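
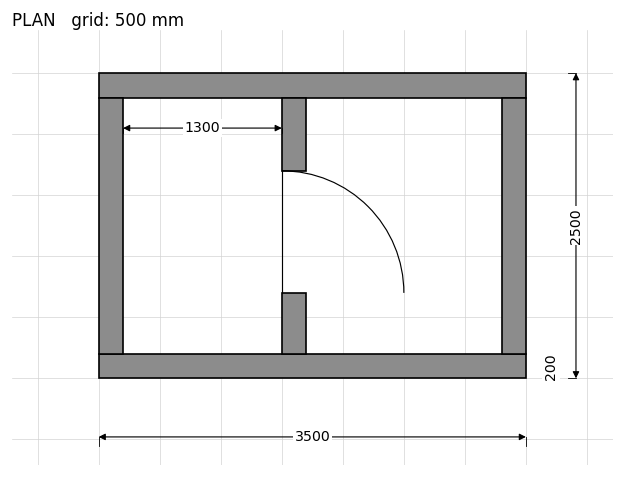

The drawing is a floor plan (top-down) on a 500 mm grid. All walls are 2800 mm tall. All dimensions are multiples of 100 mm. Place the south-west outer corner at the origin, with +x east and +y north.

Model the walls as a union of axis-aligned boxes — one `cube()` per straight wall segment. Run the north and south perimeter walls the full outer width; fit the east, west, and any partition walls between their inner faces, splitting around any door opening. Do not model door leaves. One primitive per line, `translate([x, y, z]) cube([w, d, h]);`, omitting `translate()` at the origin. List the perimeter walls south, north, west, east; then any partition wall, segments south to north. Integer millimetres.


cube([3500, 200, 2800]);
translate([0, 2300, 0]) cube([3500, 200, 2800]);
translate([0, 200, 0]) cube([200, 2100, 2800]);
translate([3300, 200, 0]) cube([200, 2100, 2800]);
translate([1500, 200, 0]) cube([200, 500, 2800]);
translate([1500, 1700, 0]) cube([200, 600, 2800]);


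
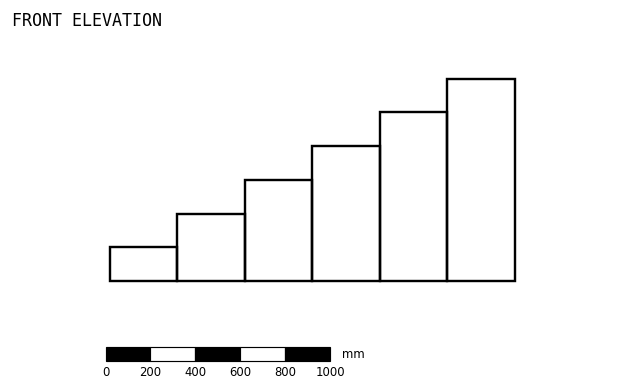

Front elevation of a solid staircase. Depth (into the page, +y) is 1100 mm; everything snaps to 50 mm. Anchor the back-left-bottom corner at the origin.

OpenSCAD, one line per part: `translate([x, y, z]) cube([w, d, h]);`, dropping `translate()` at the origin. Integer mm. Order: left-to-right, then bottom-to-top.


cube([300, 1100, 150]);
translate([300, 0, 0]) cube([300, 1100, 300]);
translate([600, 0, 0]) cube([300, 1100, 450]);
translate([900, 0, 0]) cube([300, 1100, 600]);
translate([1200, 0, 0]) cube([300, 1100, 750]);
translate([1500, 0, 0]) cube([300, 1100, 900]);


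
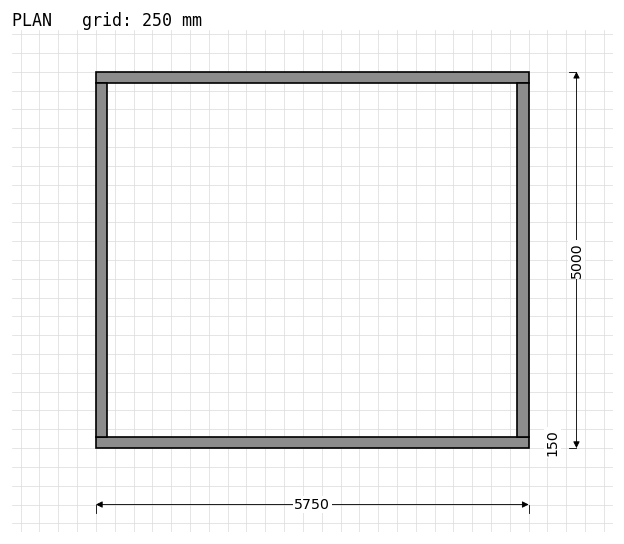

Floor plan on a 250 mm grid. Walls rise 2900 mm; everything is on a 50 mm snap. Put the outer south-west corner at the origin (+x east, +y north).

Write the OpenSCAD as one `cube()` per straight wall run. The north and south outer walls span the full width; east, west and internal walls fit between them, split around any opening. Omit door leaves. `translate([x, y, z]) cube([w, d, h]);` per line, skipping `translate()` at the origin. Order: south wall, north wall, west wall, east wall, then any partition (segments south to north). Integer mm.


cube([5750, 150, 2900]);
translate([0, 4850, 0]) cube([5750, 150, 2900]);
translate([0, 150, 0]) cube([150, 4700, 2900]);
translate([5600, 150, 0]) cube([150, 4700, 2900]);


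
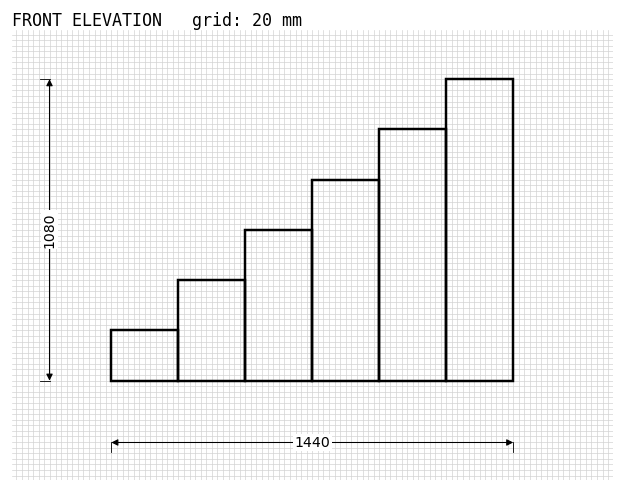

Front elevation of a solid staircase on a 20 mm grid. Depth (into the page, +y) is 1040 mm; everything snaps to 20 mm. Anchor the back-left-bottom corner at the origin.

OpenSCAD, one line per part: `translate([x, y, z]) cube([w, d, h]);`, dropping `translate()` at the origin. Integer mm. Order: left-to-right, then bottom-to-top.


cube([240, 1040, 180]);
translate([240, 0, 0]) cube([240, 1040, 360]);
translate([480, 0, 0]) cube([240, 1040, 540]);
translate([720, 0, 0]) cube([240, 1040, 720]);
translate([960, 0, 0]) cube([240, 1040, 900]);
translate([1200, 0, 0]) cube([240, 1040, 1080]);


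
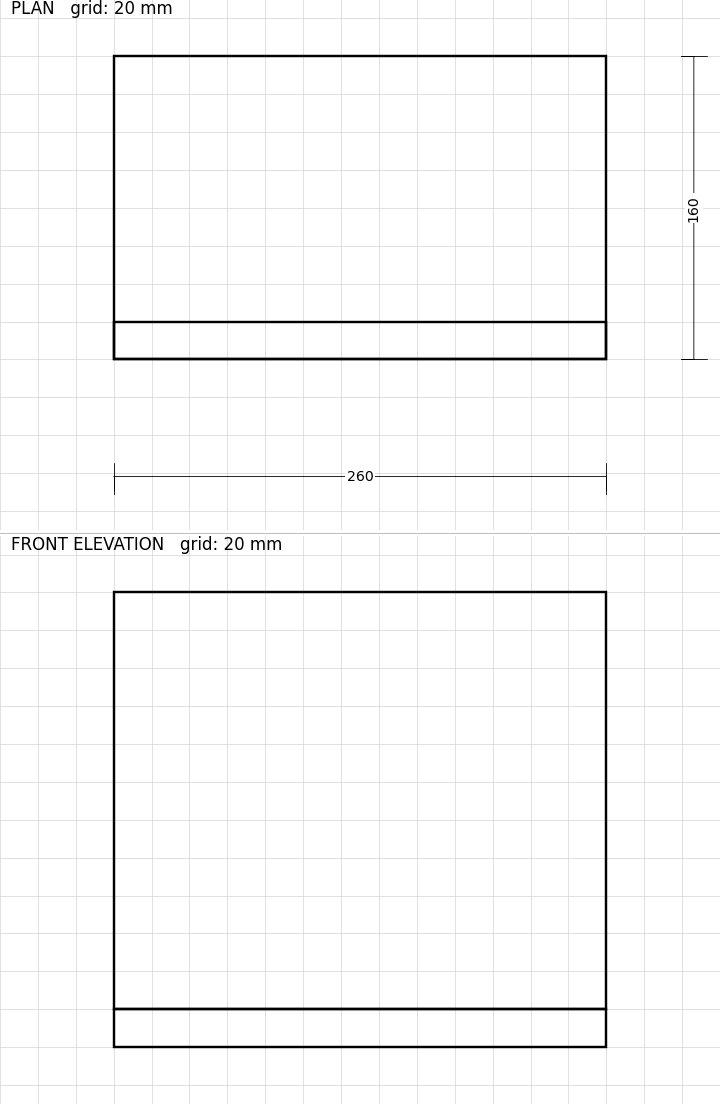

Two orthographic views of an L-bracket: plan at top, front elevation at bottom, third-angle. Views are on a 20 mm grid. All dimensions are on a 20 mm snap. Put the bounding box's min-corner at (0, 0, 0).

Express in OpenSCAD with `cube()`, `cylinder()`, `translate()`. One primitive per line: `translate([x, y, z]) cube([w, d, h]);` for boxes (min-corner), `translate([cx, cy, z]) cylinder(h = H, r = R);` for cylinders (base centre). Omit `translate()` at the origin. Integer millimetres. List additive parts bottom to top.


cube([260, 160, 20]);
translate([0, 0, 20]) cube([260, 20, 220]);


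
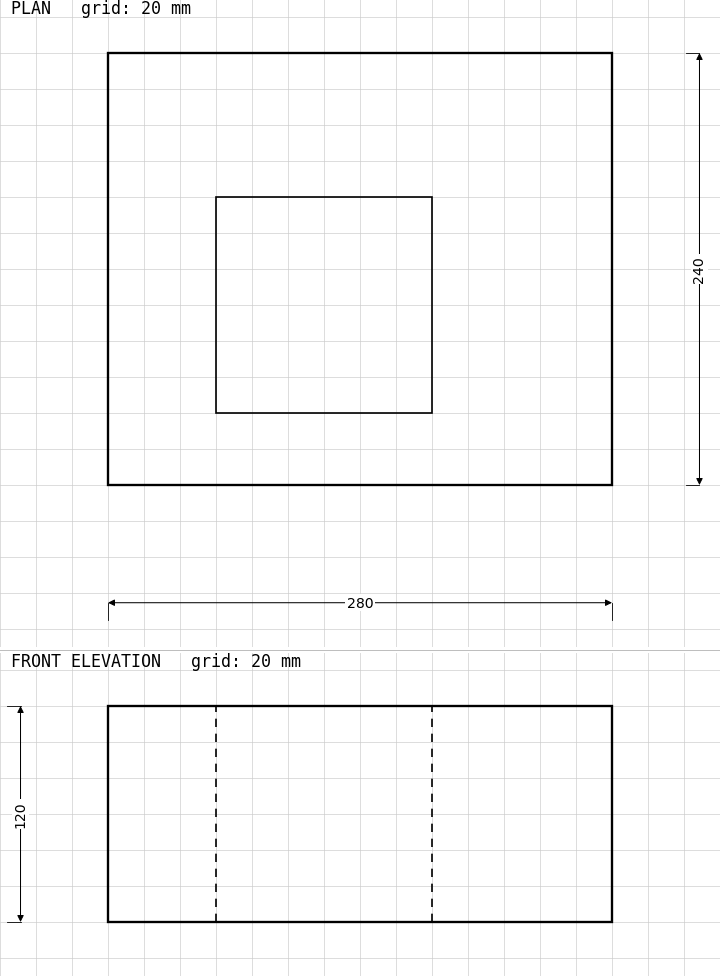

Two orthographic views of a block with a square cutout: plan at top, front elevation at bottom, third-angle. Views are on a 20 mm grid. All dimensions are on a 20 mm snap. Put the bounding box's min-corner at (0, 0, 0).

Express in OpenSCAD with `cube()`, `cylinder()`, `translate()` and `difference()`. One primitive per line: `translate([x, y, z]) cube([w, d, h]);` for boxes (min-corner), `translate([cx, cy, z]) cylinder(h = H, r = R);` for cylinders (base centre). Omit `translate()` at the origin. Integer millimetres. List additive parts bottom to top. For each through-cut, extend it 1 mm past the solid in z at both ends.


difference() {
  cube([280, 240, 120]);
  translate([60, 40, -1]) cube([120, 120, 122]);
}


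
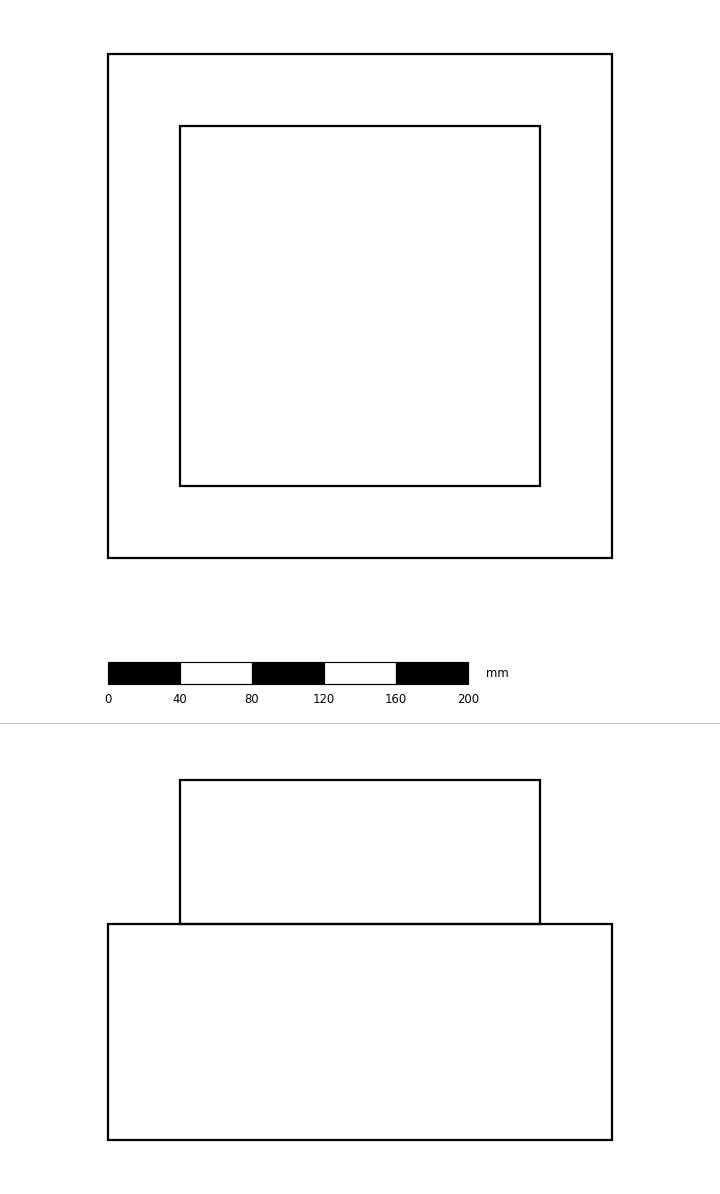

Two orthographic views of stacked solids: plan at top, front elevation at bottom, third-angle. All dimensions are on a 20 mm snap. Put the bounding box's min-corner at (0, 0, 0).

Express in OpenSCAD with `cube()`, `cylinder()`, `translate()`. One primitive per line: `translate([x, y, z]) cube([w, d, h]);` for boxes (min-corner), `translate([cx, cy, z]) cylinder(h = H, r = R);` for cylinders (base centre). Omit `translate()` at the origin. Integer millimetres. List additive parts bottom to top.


cube([280, 280, 120]);
translate([40, 40, 120]) cube([200, 200, 80]);


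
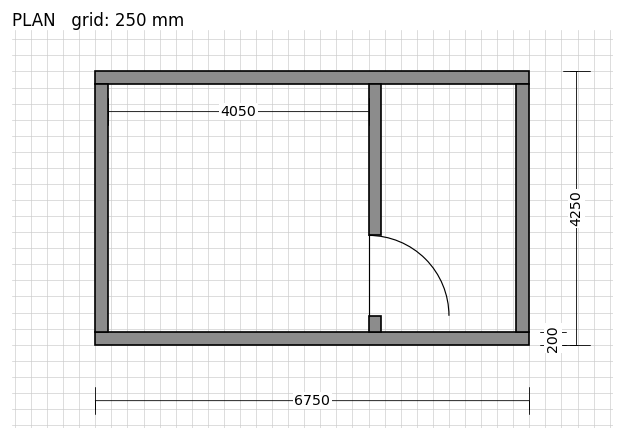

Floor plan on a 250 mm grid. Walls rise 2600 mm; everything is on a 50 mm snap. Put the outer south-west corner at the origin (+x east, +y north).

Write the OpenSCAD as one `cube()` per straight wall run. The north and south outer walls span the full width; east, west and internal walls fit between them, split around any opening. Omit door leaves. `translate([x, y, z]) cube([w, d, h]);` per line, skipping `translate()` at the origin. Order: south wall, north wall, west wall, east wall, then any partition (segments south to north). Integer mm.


cube([6750, 200, 2600]);
translate([0, 4050, 0]) cube([6750, 200, 2600]);
translate([0, 200, 0]) cube([200, 3850, 2600]);
translate([6550, 200, 0]) cube([200, 3850, 2600]);
translate([4250, 200, 0]) cube([200, 250, 2600]);
translate([4250, 1700, 0]) cube([200, 2350, 2600]);


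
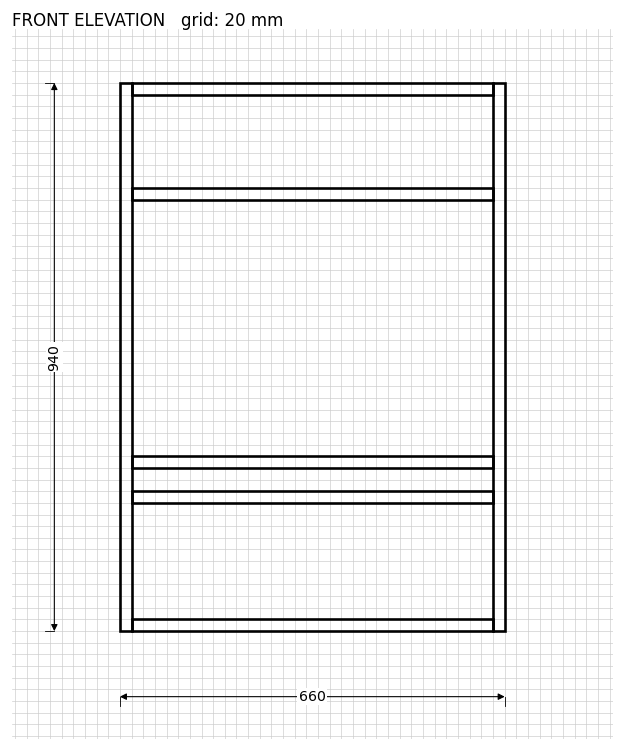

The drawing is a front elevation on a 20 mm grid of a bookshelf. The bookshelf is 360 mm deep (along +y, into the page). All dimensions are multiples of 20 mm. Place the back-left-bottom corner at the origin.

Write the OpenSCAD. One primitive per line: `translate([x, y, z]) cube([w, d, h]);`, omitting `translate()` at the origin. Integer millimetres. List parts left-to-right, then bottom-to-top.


cube([20, 360, 940]);
translate([20, 0, 0]) cube([620, 360, 20]);
translate([20, 0, 220]) cube([620, 360, 20]);
translate([20, 0, 280]) cube([620, 360, 20]);
translate([20, 0, 740]) cube([620, 360, 20]);
translate([20, 0, 920]) cube([620, 360, 20]);
translate([640, 0, 0]) cube([20, 360, 940]);


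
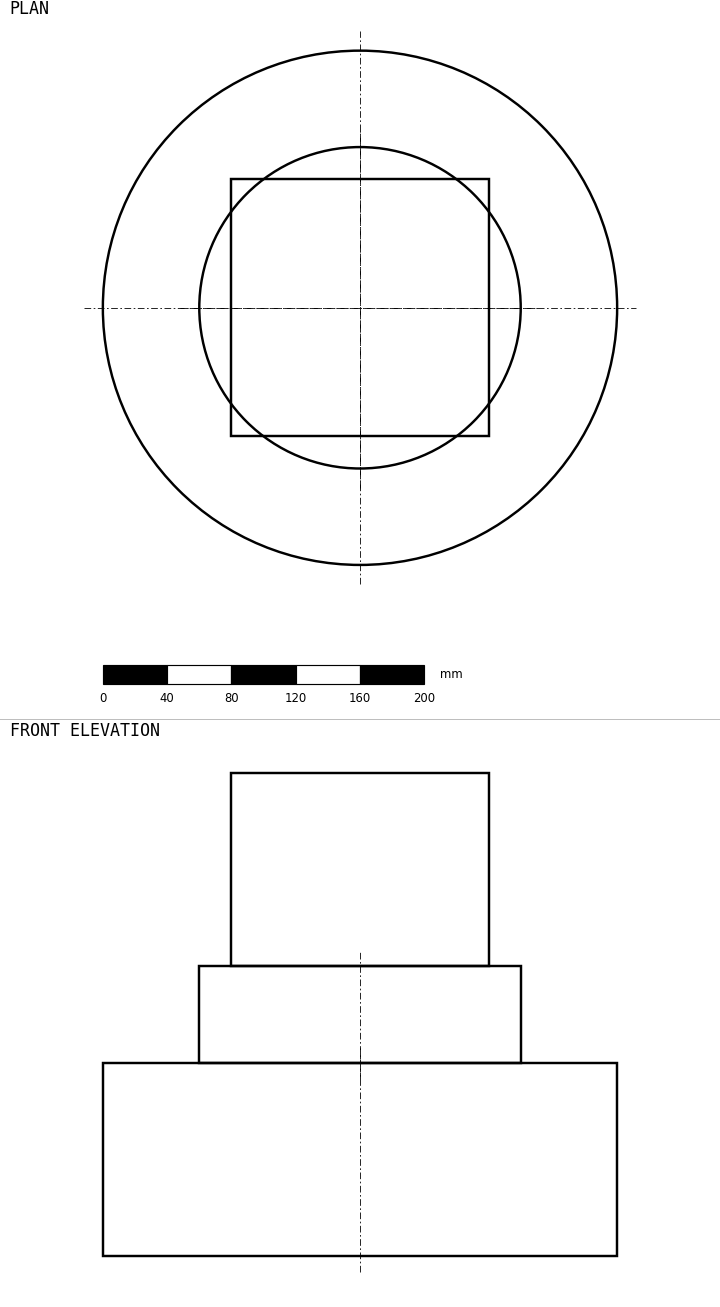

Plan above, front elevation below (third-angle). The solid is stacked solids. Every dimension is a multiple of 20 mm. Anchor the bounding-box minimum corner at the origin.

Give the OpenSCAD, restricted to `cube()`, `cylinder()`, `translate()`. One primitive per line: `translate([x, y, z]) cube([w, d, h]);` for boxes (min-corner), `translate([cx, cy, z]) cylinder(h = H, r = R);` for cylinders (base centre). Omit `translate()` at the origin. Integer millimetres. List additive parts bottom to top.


translate([160, 160, 0]) cylinder(h = 120, r = 160);
translate([160, 160, 120]) cylinder(h = 60, r = 100);
translate([80, 80, 180]) cube([160, 160, 120]);


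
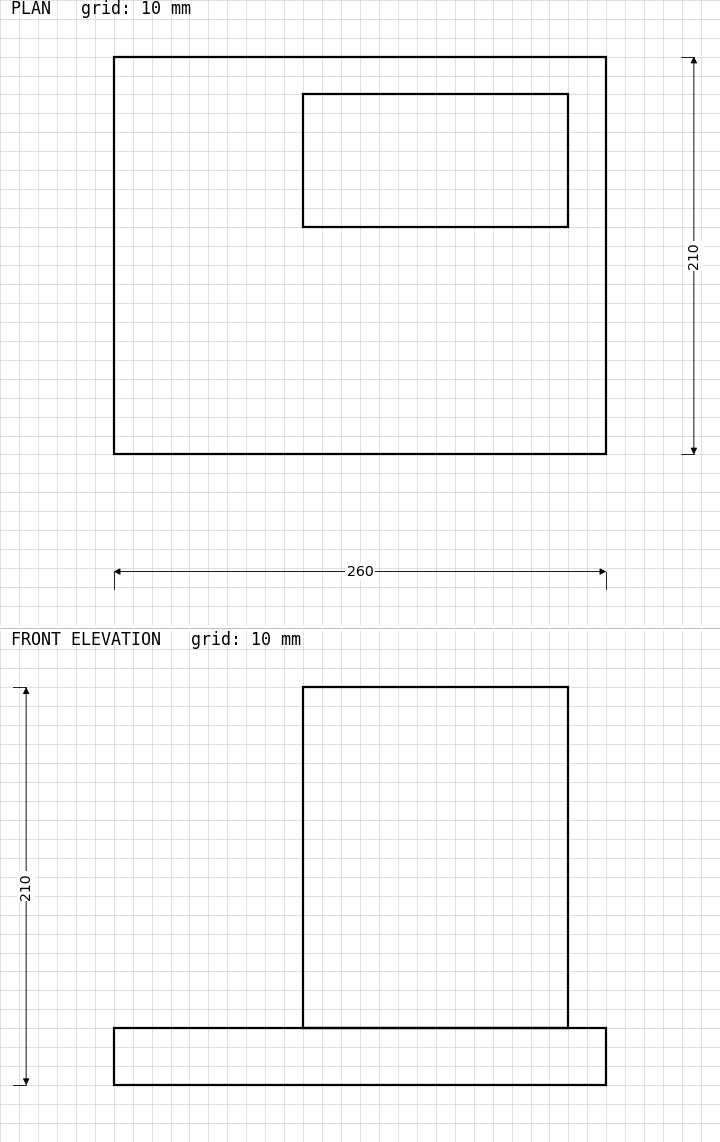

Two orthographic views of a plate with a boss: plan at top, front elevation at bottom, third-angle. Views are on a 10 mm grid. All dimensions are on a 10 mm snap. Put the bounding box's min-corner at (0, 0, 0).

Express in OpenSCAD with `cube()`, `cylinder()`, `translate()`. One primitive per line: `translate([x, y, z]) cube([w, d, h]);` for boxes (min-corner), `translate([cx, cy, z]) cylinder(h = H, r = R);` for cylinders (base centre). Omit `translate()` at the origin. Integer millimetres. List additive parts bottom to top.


cube([260, 210, 30]);
translate([100, 120, 30]) cube([140, 70, 180]);


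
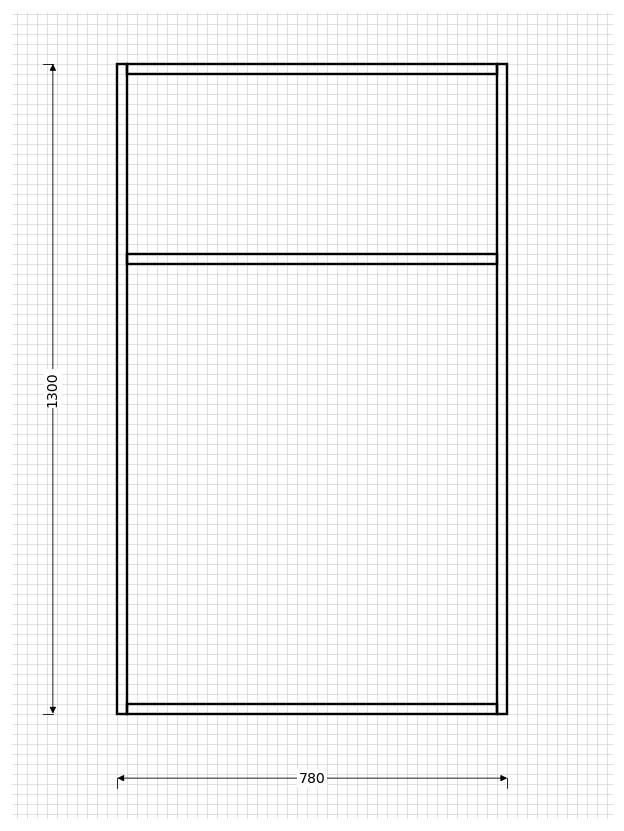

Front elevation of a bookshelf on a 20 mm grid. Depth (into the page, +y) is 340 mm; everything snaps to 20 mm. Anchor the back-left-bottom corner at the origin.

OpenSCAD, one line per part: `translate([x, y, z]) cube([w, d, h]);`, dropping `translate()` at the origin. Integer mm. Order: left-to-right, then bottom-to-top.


cube([20, 340, 1300]);
translate([20, 0, 0]) cube([740, 340, 20]);
translate([20, 0, 900]) cube([740, 340, 20]);
translate([20, 0, 1280]) cube([740, 340, 20]);
translate([760, 0, 0]) cube([20, 340, 1300]);


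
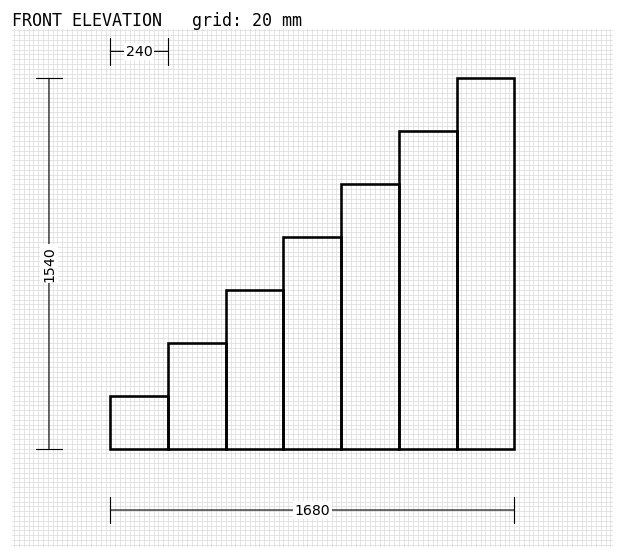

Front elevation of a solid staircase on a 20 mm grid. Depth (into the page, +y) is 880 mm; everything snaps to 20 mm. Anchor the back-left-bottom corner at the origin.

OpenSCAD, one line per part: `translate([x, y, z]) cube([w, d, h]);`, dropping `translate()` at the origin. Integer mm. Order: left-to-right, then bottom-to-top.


cube([240, 880, 220]);
translate([240, 0, 0]) cube([240, 880, 440]);
translate([480, 0, 0]) cube([240, 880, 660]);
translate([720, 0, 0]) cube([240, 880, 880]);
translate([960, 0, 0]) cube([240, 880, 1100]);
translate([1200, 0, 0]) cube([240, 880, 1320]);
translate([1440, 0, 0]) cube([240, 880, 1540]);


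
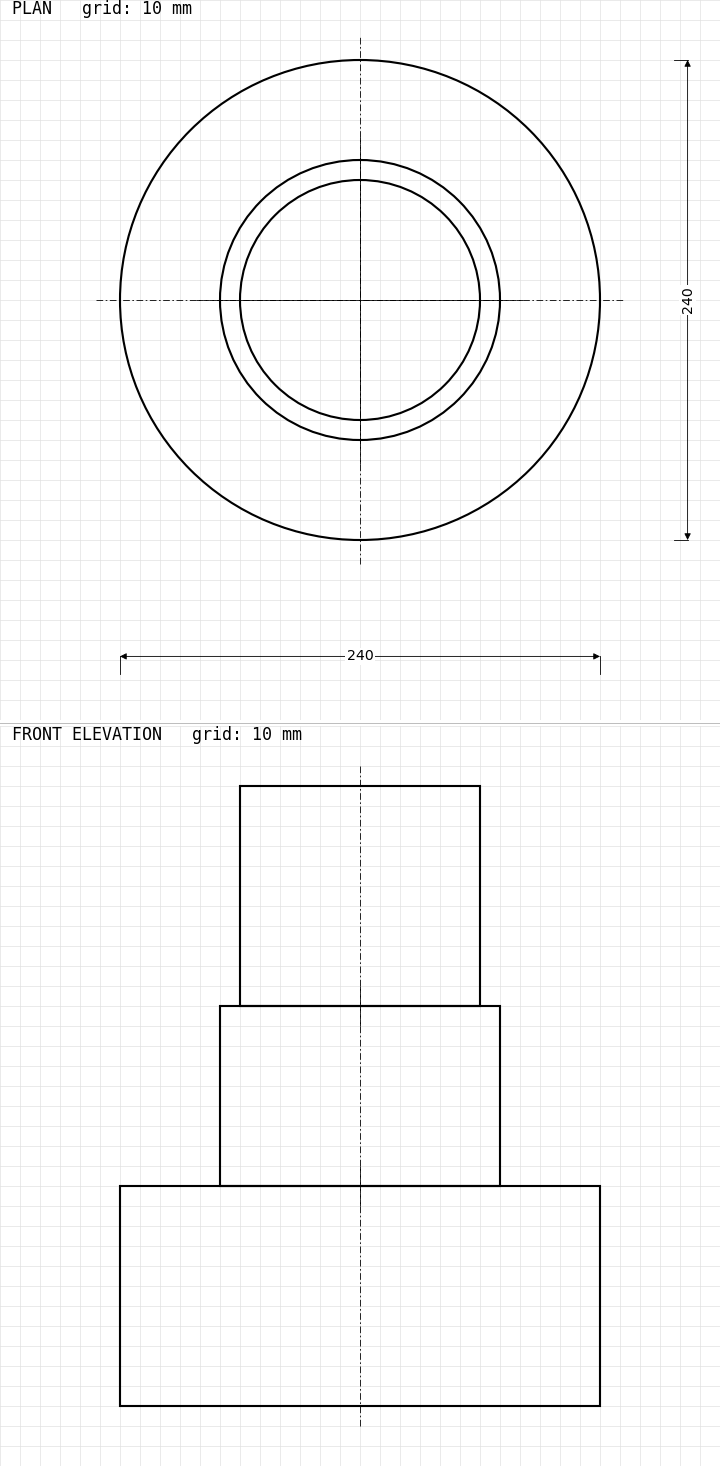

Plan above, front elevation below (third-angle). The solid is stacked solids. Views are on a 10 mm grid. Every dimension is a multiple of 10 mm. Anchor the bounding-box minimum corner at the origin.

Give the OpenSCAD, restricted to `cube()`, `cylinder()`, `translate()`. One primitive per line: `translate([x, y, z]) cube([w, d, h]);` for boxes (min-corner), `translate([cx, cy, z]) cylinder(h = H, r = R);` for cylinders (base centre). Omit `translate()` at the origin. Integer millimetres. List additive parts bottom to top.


translate([120, 120, 0]) cylinder(h = 110, r = 120);
translate([120, 120, 110]) cylinder(h = 90, r = 70);
translate([120, 120, 200]) cylinder(h = 110, r = 60);


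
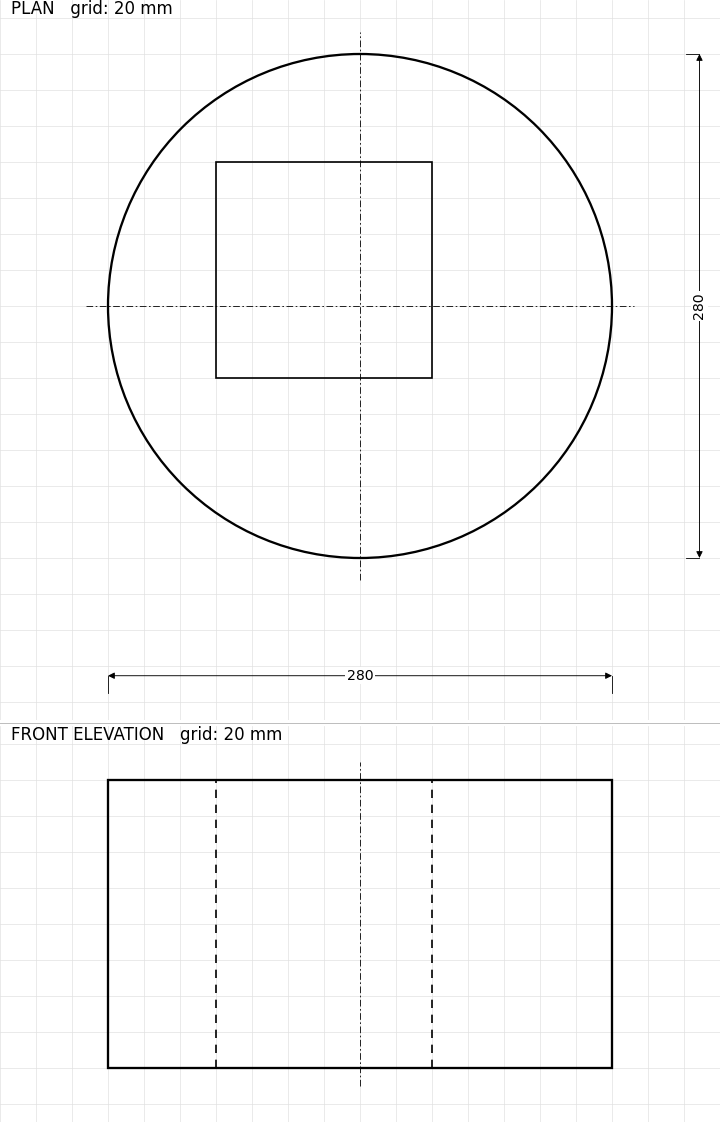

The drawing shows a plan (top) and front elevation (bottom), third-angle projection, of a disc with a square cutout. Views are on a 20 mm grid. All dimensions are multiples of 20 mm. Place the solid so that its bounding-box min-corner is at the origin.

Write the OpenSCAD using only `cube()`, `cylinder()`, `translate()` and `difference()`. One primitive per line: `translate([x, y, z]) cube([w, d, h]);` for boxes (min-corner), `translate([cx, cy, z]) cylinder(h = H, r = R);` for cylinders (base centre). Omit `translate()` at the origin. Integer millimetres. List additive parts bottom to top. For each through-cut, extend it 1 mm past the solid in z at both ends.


difference() {
  translate([140, 140, 0]) cylinder(h = 160, r = 140);
  translate([60, 100, -1]) cube([120, 120, 162]);
}


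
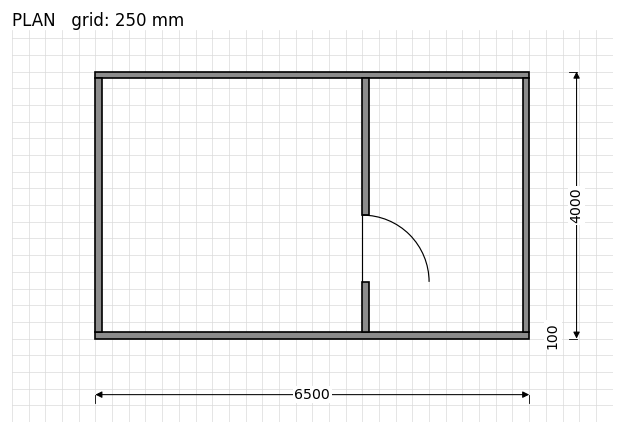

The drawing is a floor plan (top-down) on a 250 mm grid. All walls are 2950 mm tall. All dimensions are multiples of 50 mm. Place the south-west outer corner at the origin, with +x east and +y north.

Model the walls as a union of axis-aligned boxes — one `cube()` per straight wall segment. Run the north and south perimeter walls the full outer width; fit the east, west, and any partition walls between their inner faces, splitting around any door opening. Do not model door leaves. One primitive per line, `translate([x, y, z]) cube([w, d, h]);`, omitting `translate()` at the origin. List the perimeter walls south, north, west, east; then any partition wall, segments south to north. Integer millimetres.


cube([6500, 100, 2950]);
translate([0, 3900, 0]) cube([6500, 100, 2950]);
translate([0, 100, 0]) cube([100, 3800, 2950]);
translate([6400, 100, 0]) cube([100, 3800, 2950]);
translate([4000, 100, 0]) cube([100, 750, 2950]);
translate([4000, 1850, 0]) cube([100, 2050, 2950]);


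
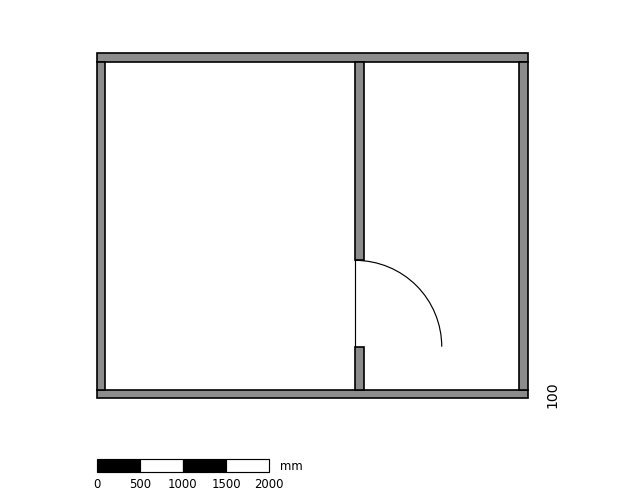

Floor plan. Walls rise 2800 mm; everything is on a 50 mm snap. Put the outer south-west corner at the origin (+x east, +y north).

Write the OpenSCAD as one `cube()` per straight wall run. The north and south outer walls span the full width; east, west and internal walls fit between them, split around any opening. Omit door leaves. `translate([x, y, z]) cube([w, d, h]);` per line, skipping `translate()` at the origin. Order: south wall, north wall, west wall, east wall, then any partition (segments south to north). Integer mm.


cube([5000, 100, 2800]);
translate([0, 3900, 0]) cube([5000, 100, 2800]);
translate([0, 100, 0]) cube([100, 3800, 2800]);
translate([4900, 100, 0]) cube([100, 3800, 2800]);
translate([3000, 100, 0]) cube([100, 500, 2800]);
translate([3000, 1600, 0]) cube([100, 2300, 2800]);


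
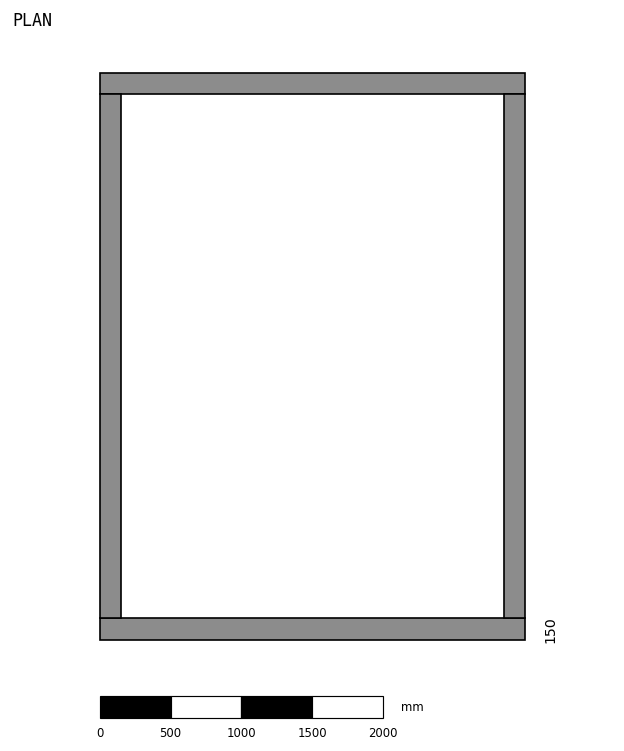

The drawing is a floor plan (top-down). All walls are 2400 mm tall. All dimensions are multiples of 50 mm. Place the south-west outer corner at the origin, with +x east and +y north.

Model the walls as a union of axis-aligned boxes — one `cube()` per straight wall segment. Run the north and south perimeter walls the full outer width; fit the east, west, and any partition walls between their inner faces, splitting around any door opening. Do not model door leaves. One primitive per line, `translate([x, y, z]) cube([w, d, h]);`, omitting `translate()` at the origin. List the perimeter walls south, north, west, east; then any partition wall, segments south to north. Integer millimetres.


cube([3000, 150, 2400]);
translate([0, 3850, 0]) cube([3000, 150, 2400]);
translate([0, 150, 0]) cube([150, 3700, 2400]);
translate([2850, 150, 0]) cube([150, 3700, 2400]);


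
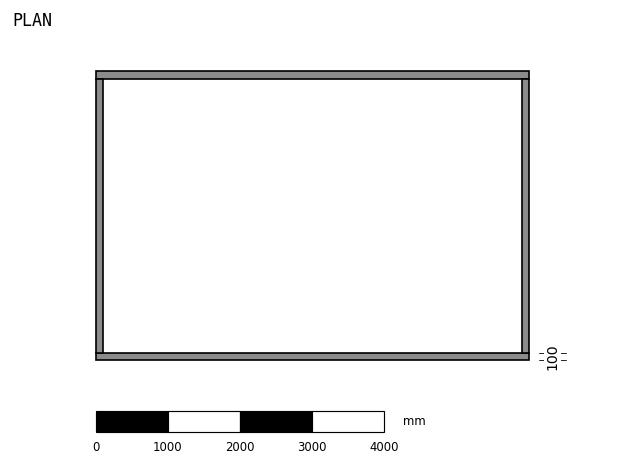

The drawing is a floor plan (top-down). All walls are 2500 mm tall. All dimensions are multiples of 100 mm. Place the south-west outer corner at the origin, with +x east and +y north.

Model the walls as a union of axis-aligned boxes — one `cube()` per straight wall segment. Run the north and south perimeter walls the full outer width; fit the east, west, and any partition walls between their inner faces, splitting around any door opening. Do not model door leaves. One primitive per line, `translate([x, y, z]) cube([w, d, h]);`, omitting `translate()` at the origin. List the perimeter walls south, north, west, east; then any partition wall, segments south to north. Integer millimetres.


cube([6000, 100, 2500]);
translate([0, 3900, 0]) cube([6000, 100, 2500]);
translate([0, 100, 0]) cube([100, 3800, 2500]);
translate([5900, 100, 0]) cube([100, 3800, 2500]);


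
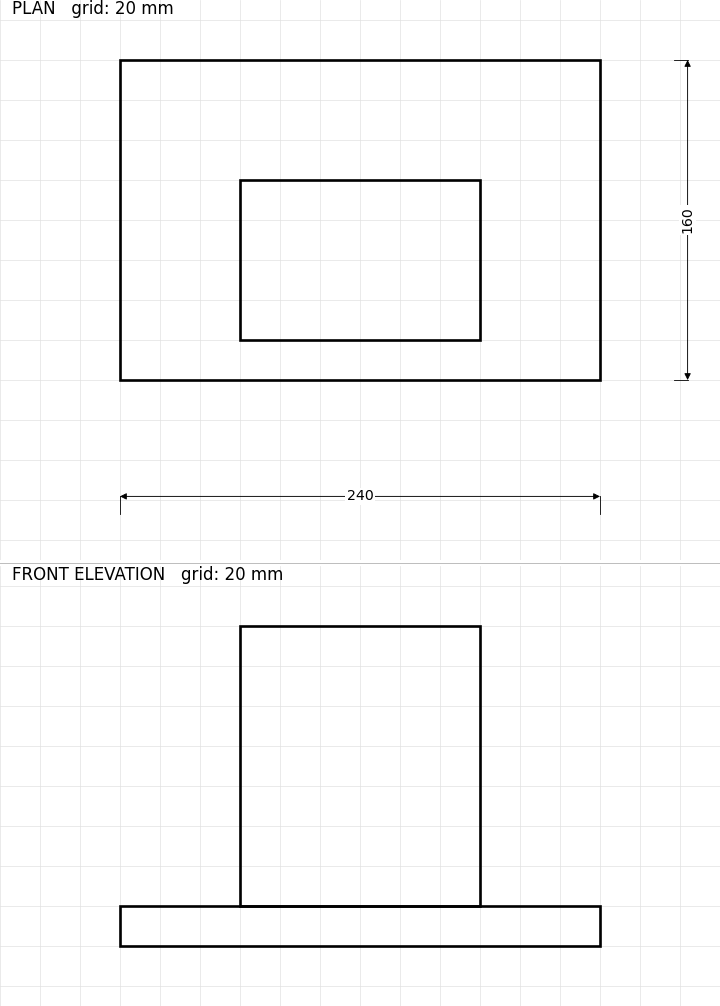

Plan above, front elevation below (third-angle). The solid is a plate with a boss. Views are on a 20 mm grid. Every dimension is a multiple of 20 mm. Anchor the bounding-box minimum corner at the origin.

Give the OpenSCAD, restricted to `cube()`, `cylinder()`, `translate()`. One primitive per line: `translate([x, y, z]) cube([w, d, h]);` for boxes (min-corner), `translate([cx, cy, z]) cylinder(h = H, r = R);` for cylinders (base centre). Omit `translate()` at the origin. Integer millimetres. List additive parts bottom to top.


cube([240, 160, 20]);
translate([60, 20, 20]) cube([120, 80, 140]);


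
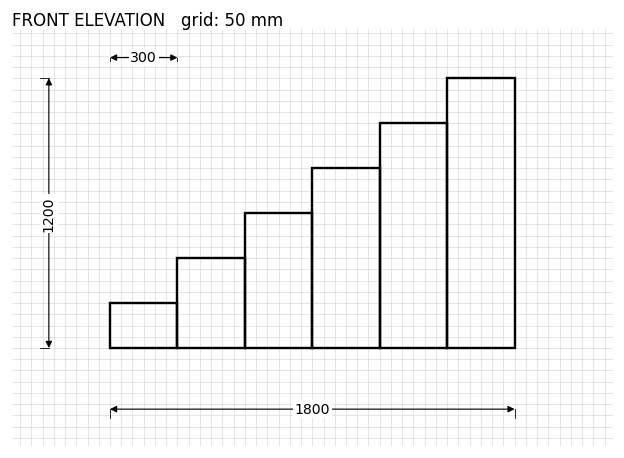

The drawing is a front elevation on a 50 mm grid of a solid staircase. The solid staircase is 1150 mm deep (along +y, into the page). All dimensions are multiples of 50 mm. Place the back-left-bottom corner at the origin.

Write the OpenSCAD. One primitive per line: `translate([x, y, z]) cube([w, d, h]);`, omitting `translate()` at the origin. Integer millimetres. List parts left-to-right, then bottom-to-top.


cube([300, 1150, 200]);
translate([300, 0, 0]) cube([300, 1150, 400]);
translate([600, 0, 0]) cube([300, 1150, 600]);
translate([900, 0, 0]) cube([300, 1150, 800]);
translate([1200, 0, 0]) cube([300, 1150, 1000]);
translate([1500, 0, 0]) cube([300, 1150, 1200]);


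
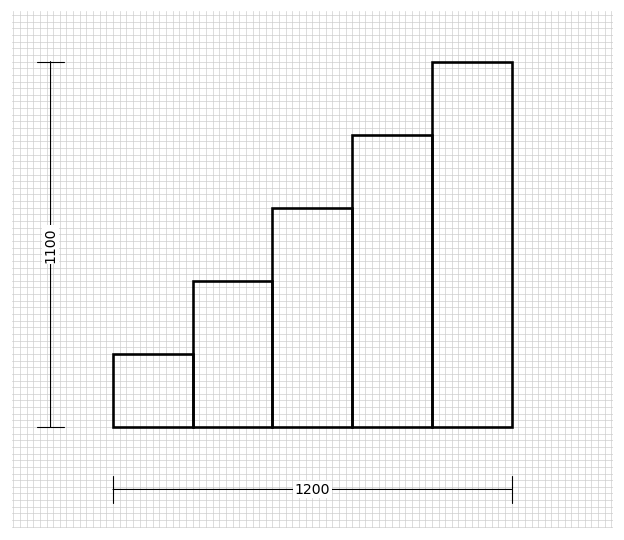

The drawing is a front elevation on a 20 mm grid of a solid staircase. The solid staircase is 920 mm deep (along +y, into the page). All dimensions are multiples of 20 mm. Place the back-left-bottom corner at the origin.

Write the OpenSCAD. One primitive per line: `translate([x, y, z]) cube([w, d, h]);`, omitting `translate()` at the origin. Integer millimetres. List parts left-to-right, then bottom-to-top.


cube([240, 920, 220]);
translate([240, 0, 0]) cube([240, 920, 440]);
translate([480, 0, 0]) cube([240, 920, 660]);
translate([720, 0, 0]) cube([240, 920, 880]);
translate([960, 0, 0]) cube([240, 920, 1100]);


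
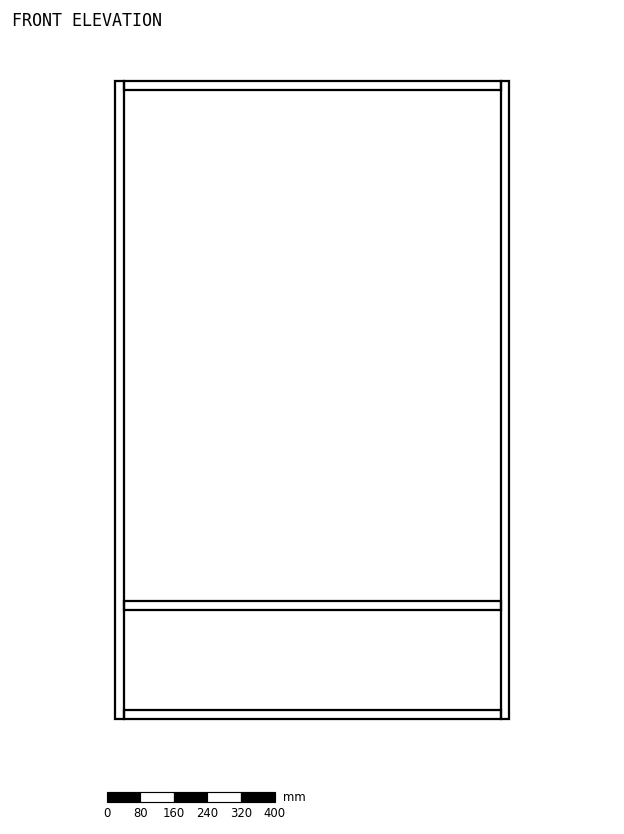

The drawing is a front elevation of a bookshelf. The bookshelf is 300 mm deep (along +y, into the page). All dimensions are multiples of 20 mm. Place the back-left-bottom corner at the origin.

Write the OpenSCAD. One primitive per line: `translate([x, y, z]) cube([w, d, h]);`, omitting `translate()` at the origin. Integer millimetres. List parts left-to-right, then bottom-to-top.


cube([20, 300, 1520]);
translate([20, 0, 0]) cube([900, 300, 20]);
translate([20, 0, 260]) cube([900, 300, 20]);
translate([20, 0, 1500]) cube([900, 300, 20]);
translate([920, 0, 0]) cube([20, 300, 1520]);


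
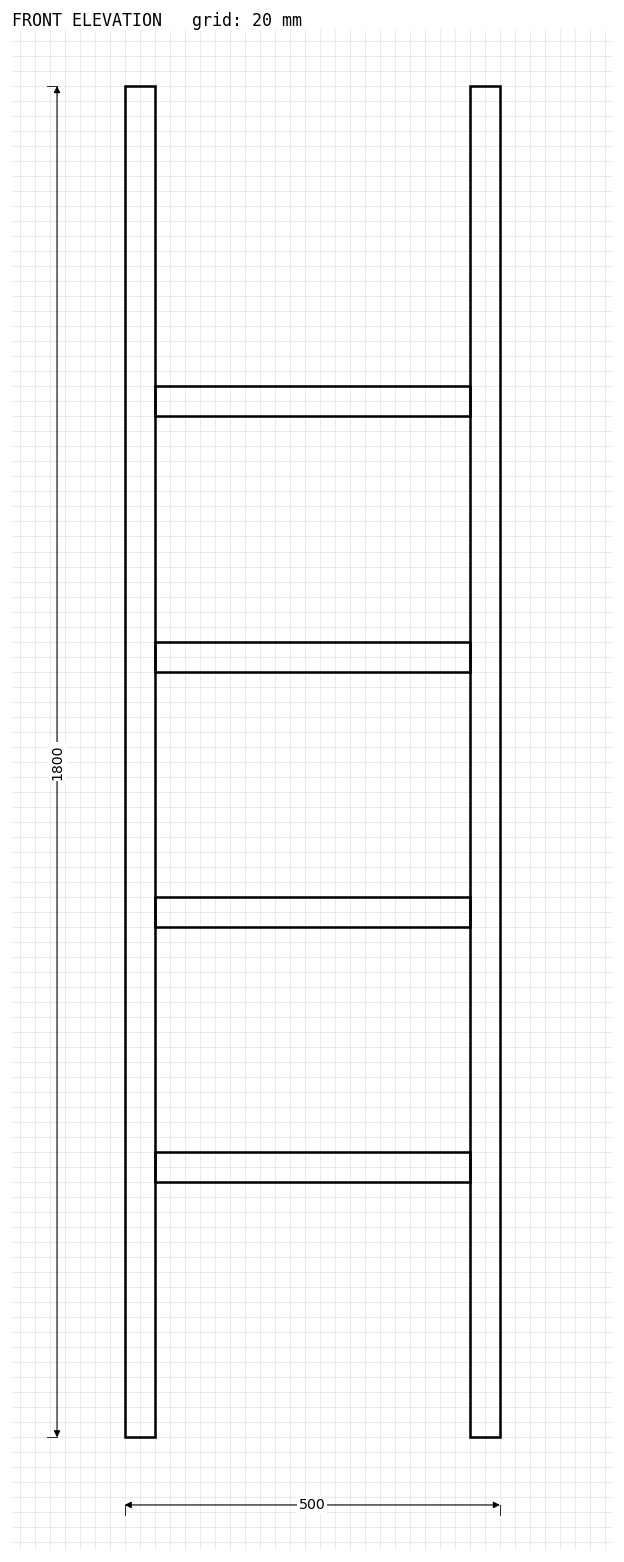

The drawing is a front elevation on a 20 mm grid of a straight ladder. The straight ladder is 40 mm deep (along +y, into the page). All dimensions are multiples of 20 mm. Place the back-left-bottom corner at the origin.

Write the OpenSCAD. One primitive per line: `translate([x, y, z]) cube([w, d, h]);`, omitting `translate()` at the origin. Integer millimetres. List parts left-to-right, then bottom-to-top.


cube([40, 40, 1800]);
translate([40, 0, 340]) cube([420, 40, 40]);
translate([40, 0, 680]) cube([420, 40, 40]);
translate([40, 0, 1020]) cube([420, 40, 40]);
translate([40, 0, 1360]) cube([420, 40, 40]);
translate([460, 0, 0]) cube([40, 40, 1800]);


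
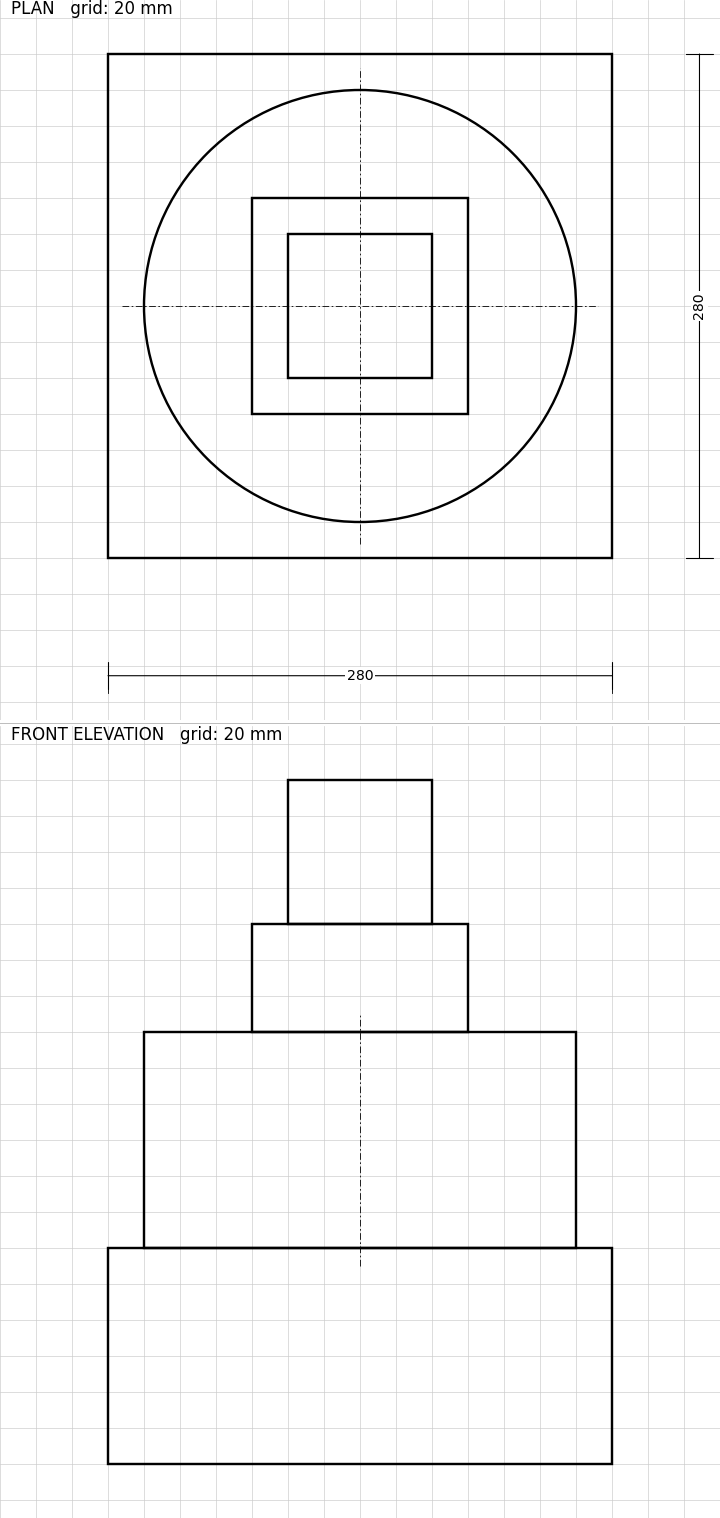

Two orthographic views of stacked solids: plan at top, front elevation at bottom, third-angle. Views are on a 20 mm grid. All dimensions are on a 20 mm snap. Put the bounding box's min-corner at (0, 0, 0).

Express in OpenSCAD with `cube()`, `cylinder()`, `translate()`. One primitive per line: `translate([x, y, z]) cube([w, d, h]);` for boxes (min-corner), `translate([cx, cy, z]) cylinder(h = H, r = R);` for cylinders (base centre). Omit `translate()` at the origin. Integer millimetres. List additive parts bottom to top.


cube([280, 280, 120]);
translate([140, 140, 120]) cylinder(h = 120, r = 120);
translate([80, 80, 240]) cube([120, 120, 60]);
translate([100, 100, 300]) cube([80, 80, 80]);


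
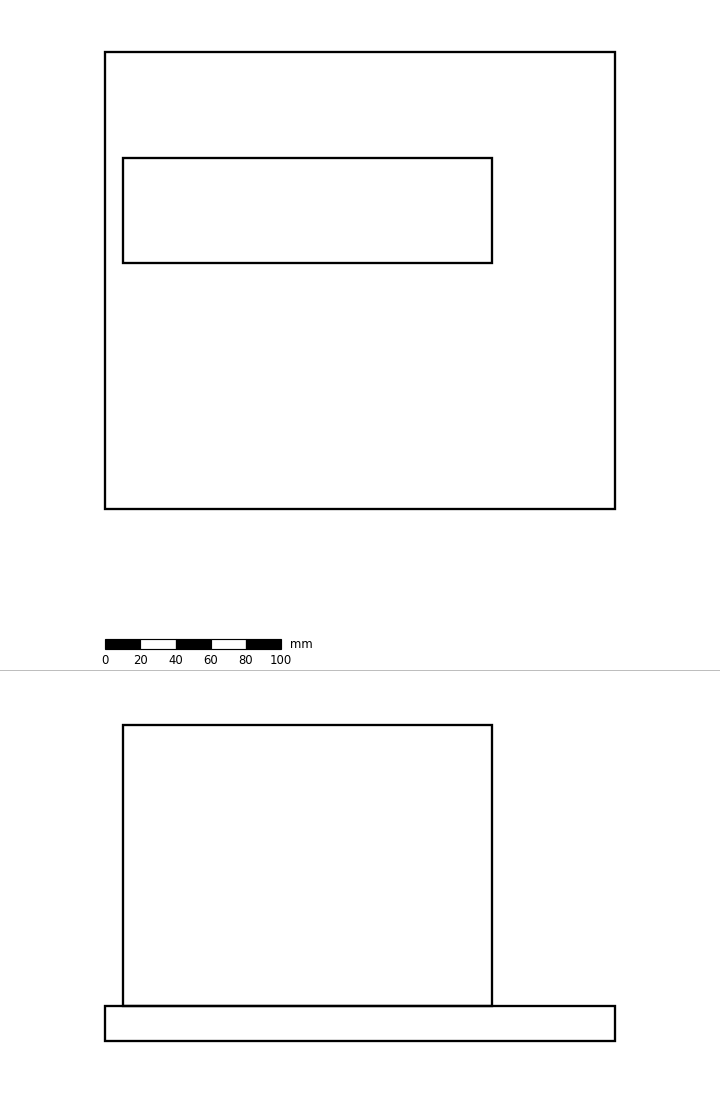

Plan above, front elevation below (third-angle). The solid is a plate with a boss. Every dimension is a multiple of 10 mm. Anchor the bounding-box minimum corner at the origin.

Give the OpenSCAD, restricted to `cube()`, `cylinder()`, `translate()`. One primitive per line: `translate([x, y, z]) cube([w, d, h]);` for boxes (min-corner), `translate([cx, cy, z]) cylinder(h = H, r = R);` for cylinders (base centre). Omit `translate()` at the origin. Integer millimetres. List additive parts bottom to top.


cube([290, 260, 20]);
translate([10, 140, 20]) cube([210, 60, 160]);


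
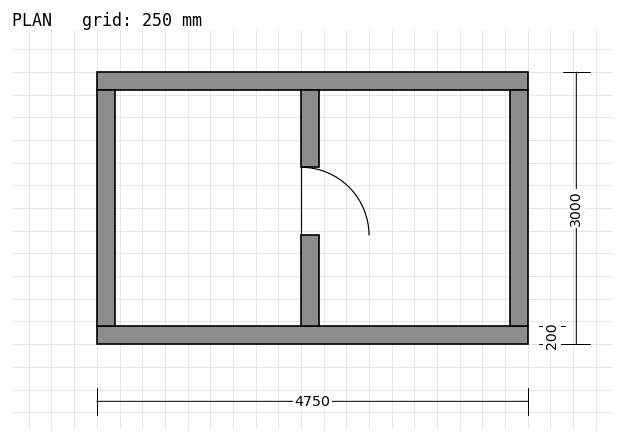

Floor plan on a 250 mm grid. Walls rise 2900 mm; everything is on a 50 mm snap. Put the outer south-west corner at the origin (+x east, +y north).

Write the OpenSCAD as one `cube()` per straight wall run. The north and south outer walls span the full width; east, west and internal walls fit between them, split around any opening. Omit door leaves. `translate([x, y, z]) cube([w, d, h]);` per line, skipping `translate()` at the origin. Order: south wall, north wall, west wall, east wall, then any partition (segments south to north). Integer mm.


cube([4750, 200, 2900]);
translate([0, 2800, 0]) cube([4750, 200, 2900]);
translate([0, 200, 0]) cube([200, 2600, 2900]);
translate([4550, 200, 0]) cube([200, 2600, 2900]);
translate([2250, 200, 0]) cube([200, 1000, 2900]);
translate([2250, 1950, 0]) cube([200, 850, 2900]);


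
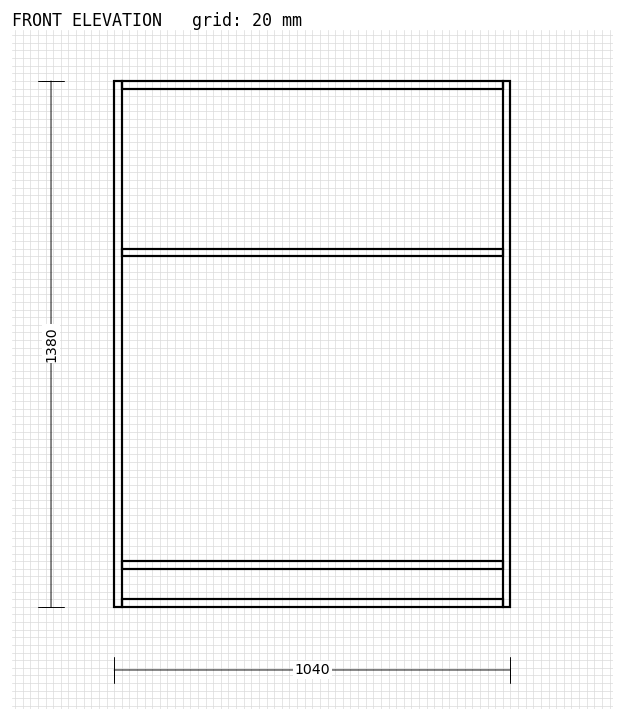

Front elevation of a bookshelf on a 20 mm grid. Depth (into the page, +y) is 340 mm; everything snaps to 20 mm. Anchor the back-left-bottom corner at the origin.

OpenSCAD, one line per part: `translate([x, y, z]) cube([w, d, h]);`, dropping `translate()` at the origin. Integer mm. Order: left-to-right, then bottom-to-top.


cube([20, 340, 1380]);
translate([20, 0, 0]) cube([1000, 340, 20]);
translate([20, 0, 100]) cube([1000, 340, 20]);
translate([20, 0, 920]) cube([1000, 340, 20]);
translate([20, 0, 1360]) cube([1000, 340, 20]);
translate([1020, 0, 0]) cube([20, 340, 1380]);


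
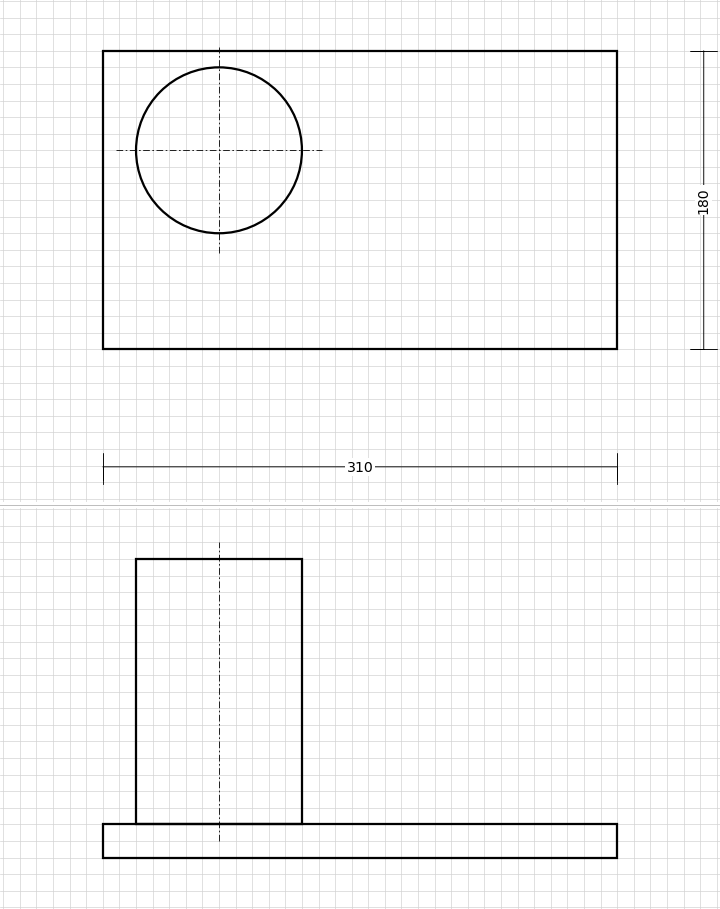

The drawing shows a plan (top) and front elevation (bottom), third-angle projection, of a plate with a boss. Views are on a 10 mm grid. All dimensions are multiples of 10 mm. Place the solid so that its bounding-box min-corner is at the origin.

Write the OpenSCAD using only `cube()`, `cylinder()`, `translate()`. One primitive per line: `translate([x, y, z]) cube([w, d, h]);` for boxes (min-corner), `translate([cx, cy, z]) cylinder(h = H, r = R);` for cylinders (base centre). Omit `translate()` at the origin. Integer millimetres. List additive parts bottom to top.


cube([310, 180, 20]);
translate([70, 120, 20]) cylinder(h = 160, r = 50);


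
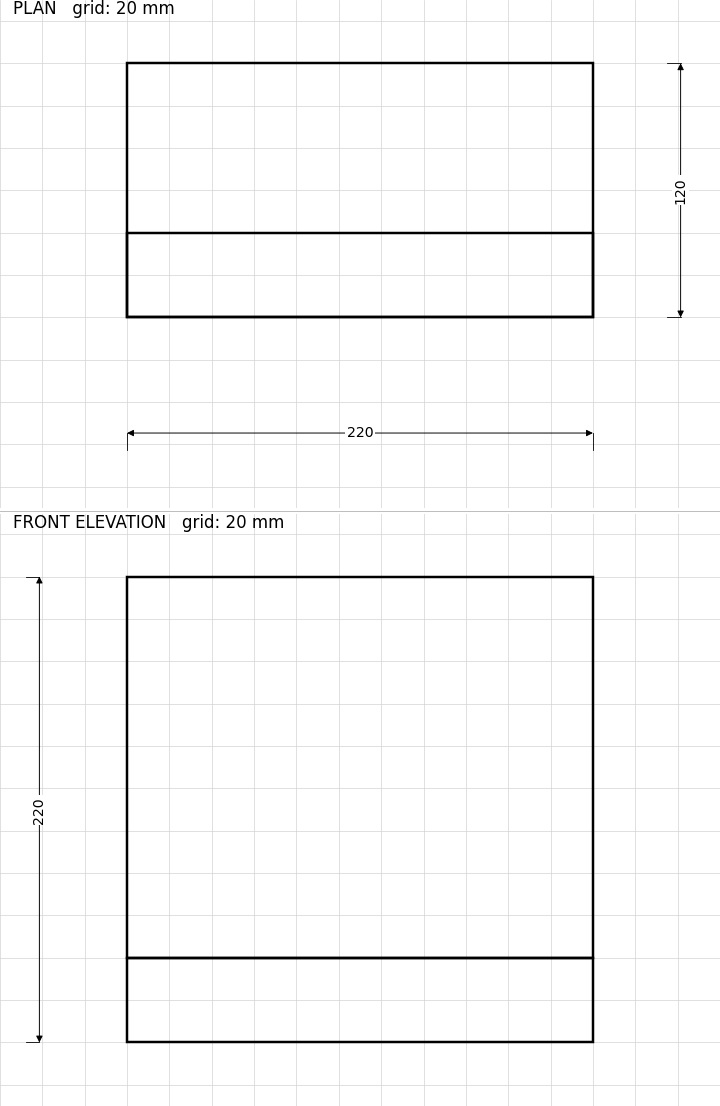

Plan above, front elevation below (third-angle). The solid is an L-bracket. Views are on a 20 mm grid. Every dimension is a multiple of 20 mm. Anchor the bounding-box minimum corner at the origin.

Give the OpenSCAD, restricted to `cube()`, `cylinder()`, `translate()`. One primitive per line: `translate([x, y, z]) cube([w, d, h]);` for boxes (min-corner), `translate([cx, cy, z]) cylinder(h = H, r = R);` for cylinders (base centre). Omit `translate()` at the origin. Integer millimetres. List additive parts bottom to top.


cube([220, 120, 40]);
translate([0, 0, 40]) cube([220, 40, 180]);


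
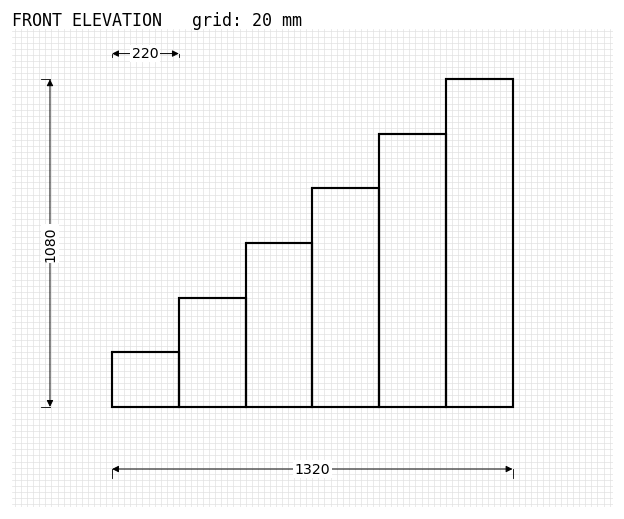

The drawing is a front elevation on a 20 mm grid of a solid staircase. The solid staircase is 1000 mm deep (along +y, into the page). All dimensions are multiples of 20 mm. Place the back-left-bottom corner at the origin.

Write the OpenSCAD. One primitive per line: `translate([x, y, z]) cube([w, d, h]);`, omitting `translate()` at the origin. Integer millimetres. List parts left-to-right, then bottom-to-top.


cube([220, 1000, 180]);
translate([220, 0, 0]) cube([220, 1000, 360]);
translate([440, 0, 0]) cube([220, 1000, 540]);
translate([660, 0, 0]) cube([220, 1000, 720]);
translate([880, 0, 0]) cube([220, 1000, 900]);
translate([1100, 0, 0]) cube([220, 1000, 1080]);


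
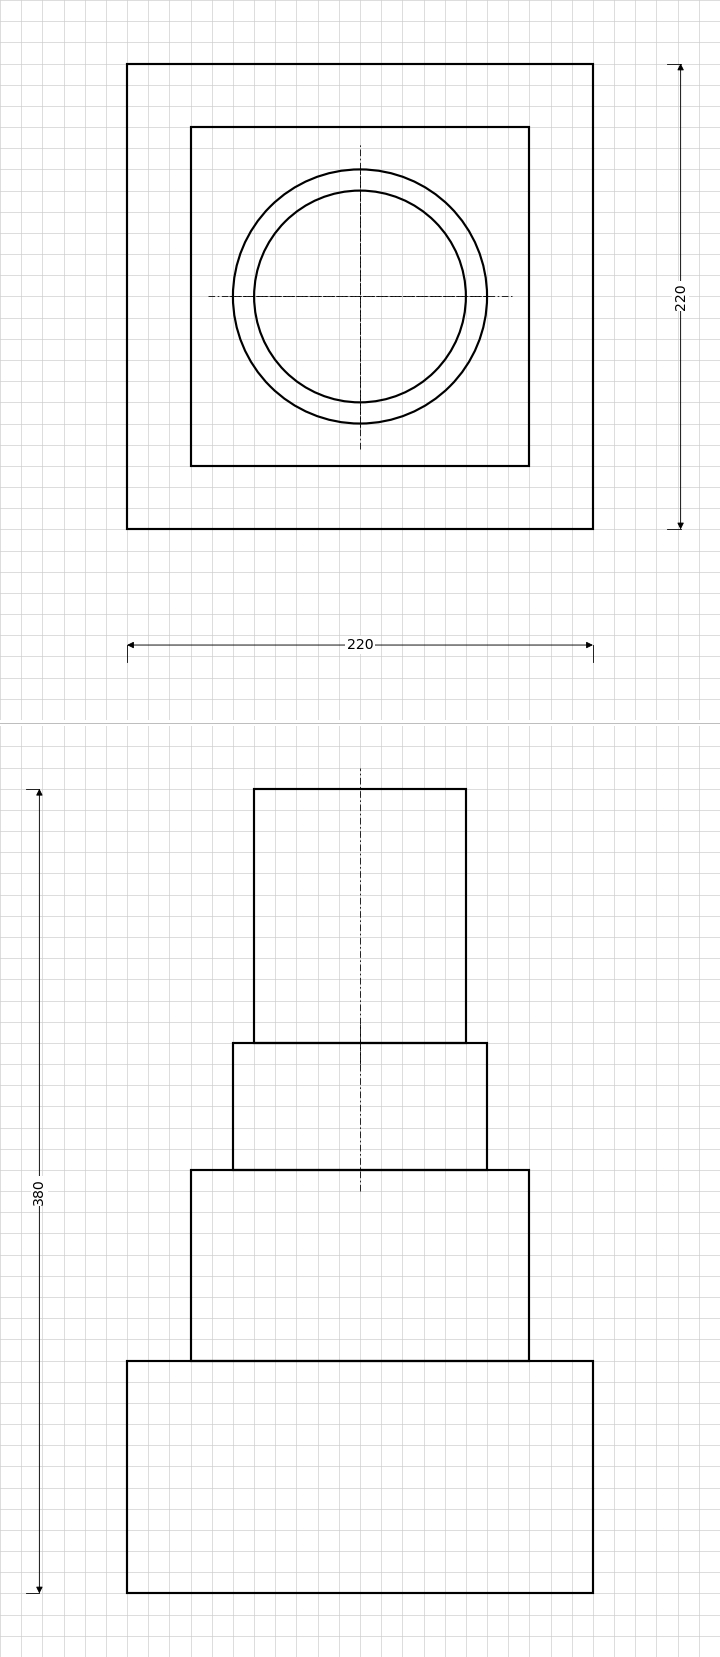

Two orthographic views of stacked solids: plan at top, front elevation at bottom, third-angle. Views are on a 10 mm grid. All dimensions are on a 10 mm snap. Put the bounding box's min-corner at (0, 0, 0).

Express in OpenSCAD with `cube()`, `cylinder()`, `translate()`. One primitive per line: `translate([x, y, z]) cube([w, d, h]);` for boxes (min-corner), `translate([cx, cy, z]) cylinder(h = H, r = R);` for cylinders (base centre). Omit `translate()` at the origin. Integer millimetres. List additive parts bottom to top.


cube([220, 220, 110]);
translate([30, 30, 110]) cube([160, 160, 90]);
translate([110, 110, 200]) cylinder(h = 60, r = 60);
translate([110, 110, 260]) cylinder(h = 120, r = 50);


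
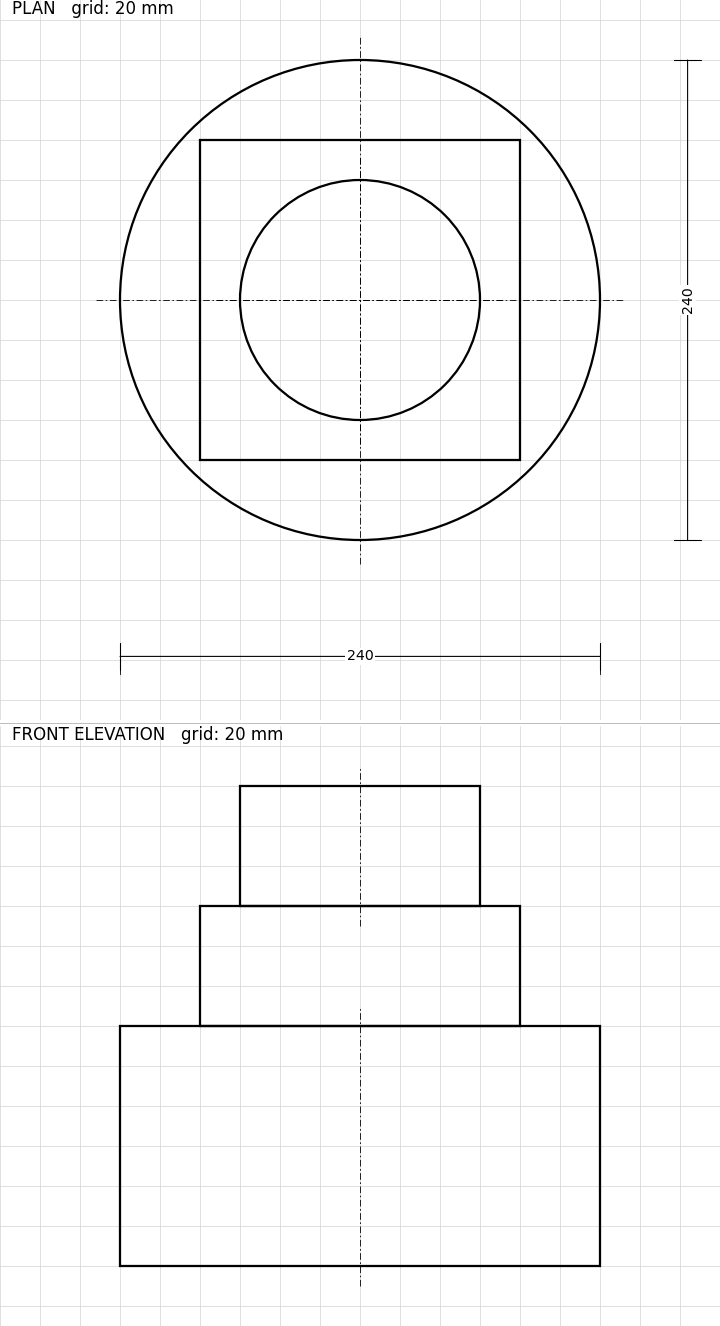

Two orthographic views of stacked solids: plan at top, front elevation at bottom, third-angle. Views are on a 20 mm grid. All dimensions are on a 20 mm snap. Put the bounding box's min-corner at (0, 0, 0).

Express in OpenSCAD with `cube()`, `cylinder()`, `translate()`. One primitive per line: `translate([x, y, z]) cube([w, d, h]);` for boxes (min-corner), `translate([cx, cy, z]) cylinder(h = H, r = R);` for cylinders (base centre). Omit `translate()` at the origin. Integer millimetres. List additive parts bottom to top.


translate([120, 120, 0]) cylinder(h = 120, r = 120);
translate([40, 40, 120]) cube([160, 160, 60]);
translate([120, 120, 180]) cylinder(h = 60, r = 60);


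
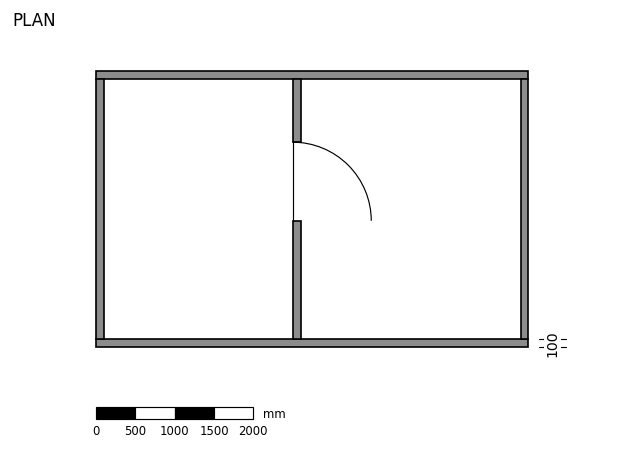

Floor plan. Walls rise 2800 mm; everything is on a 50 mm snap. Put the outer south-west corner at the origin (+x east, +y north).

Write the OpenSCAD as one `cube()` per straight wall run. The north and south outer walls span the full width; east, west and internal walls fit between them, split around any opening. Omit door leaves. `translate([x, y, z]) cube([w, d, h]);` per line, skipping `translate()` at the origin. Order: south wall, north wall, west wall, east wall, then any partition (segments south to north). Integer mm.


cube([5500, 100, 2800]);
translate([0, 3400, 0]) cube([5500, 100, 2800]);
translate([0, 100, 0]) cube([100, 3300, 2800]);
translate([5400, 100, 0]) cube([100, 3300, 2800]);
translate([2500, 100, 0]) cube([100, 1500, 2800]);
translate([2500, 2600, 0]) cube([100, 800, 2800]);


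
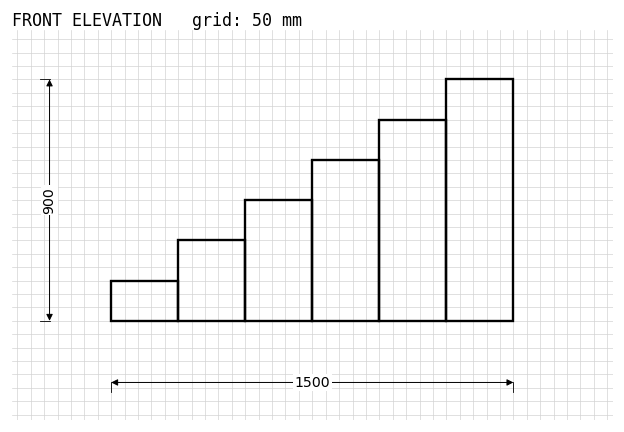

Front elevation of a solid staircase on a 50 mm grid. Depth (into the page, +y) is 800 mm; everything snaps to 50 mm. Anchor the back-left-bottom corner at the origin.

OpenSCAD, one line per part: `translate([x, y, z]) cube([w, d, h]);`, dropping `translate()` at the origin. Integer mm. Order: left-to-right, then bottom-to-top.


cube([250, 800, 150]);
translate([250, 0, 0]) cube([250, 800, 300]);
translate([500, 0, 0]) cube([250, 800, 450]);
translate([750, 0, 0]) cube([250, 800, 600]);
translate([1000, 0, 0]) cube([250, 800, 750]);
translate([1250, 0, 0]) cube([250, 800, 900]);


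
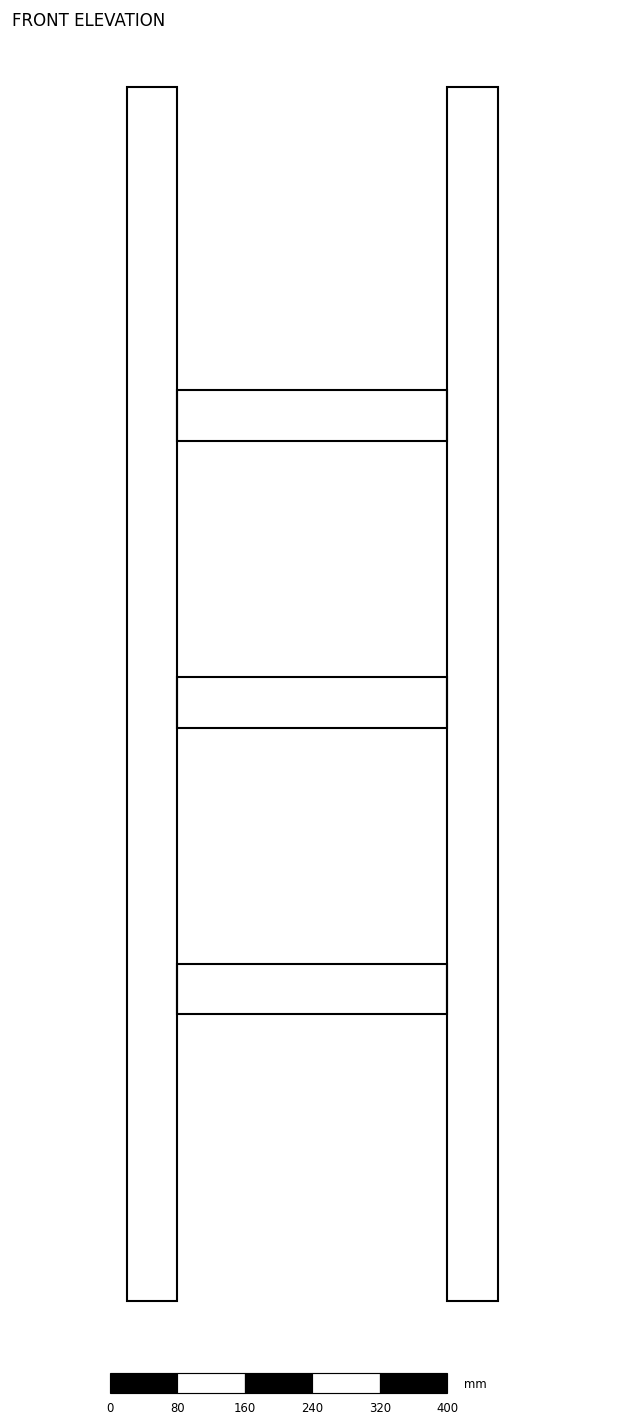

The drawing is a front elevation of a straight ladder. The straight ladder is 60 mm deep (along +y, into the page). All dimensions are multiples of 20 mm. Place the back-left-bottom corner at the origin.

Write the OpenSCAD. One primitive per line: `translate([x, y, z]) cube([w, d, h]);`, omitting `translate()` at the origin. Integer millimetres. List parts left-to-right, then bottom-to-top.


cube([60, 60, 1440]);
translate([60, 0, 340]) cube([320, 60, 60]);
translate([60, 0, 680]) cube([320, 60, 60]);
translate([60, 0, 1020]) cube([320, 60, 60]);
translate([380, 0, 0]) cube([60, 60, 1440]);


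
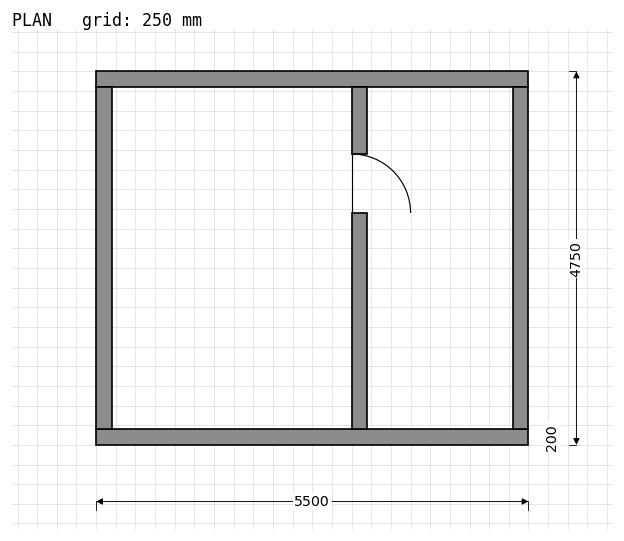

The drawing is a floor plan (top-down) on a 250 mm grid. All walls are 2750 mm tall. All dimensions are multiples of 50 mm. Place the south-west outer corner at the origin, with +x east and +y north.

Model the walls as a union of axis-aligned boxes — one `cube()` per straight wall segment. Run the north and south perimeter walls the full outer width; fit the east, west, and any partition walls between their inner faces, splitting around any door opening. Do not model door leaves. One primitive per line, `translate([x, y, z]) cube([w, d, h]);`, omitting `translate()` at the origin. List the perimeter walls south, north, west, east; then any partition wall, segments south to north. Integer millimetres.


cube([5500, 200, 2750]);
translate([0, 4550, 0]) cube([5500, 200, 2750]);
translate([0, 200, 0]) cube([200, 4350, 2750]);
translate([5300, 200, 0]) cube([200, 4350, 2750]);
translate([3250, 200, 0]) cube([200, 2750, 2750]);
translate([3250, 3700, 0]) cube([200, 850, 2750]);


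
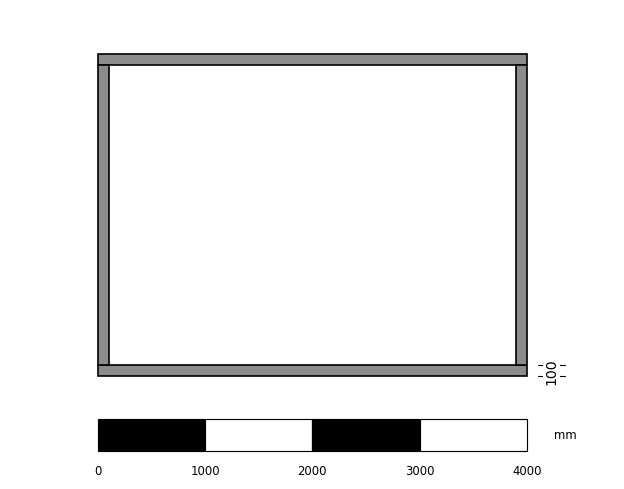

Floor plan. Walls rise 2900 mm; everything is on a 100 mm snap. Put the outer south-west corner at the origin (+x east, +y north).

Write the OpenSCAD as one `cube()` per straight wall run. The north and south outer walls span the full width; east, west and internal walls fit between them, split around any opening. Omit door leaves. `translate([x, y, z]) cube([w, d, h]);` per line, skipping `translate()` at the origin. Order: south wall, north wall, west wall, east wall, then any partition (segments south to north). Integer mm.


cube([4000, 100, 2900]);
translate([0, 2900, 0]) cube([4000, 100, 2900]);
translate([0, 100, 0]) cube([100, 2800, 2900]);
translate([3900, 100, 0]) cube([100, 2800, 2900]);
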